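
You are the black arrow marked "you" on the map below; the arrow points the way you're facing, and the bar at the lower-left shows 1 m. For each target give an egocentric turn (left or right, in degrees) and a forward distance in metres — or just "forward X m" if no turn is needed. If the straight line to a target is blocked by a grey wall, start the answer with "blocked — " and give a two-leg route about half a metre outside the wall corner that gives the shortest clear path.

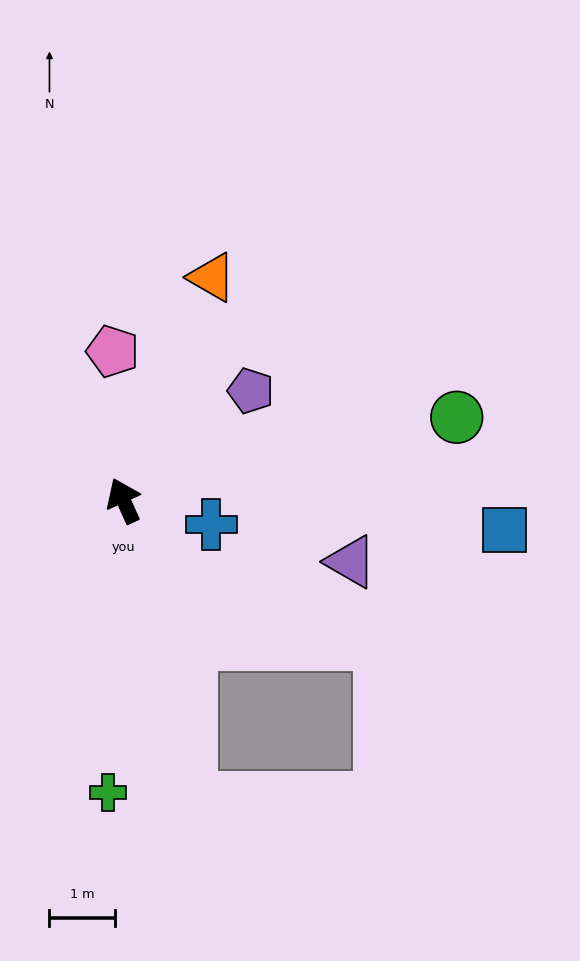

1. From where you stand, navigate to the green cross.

turn left 153°, forward 4.5 m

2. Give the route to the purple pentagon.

turn right 73°, forward 2.6 m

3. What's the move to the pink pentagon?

turn right 20°, forward 2.3 m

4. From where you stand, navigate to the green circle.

turn right 100°, forward 5.2 m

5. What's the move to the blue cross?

turn right 129°, forward 1.4 m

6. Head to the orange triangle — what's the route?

turn right 46°, forward 3.7 m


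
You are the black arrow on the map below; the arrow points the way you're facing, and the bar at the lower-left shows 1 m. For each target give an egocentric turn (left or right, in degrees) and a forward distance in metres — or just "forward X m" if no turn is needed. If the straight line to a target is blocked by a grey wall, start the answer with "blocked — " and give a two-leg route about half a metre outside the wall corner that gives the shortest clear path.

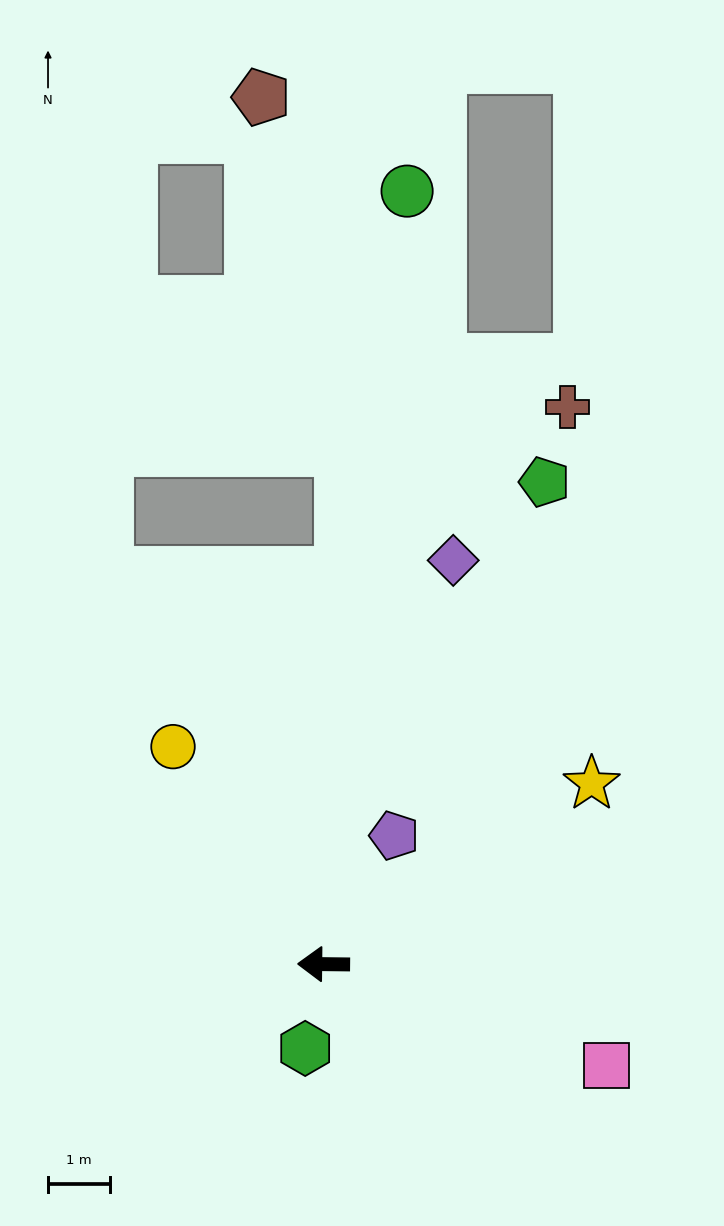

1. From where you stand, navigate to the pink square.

turn left 161°, forward 4.8 m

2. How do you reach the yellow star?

turn right 145°, forward 5.2 m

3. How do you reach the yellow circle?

turn right 55°, forward 4.2 m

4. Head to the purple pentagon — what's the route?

turn right 118°, forward 2.4 m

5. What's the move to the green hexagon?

turn left 78°, forward 1.4 m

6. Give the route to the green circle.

turn right 96°, forward 12.5 m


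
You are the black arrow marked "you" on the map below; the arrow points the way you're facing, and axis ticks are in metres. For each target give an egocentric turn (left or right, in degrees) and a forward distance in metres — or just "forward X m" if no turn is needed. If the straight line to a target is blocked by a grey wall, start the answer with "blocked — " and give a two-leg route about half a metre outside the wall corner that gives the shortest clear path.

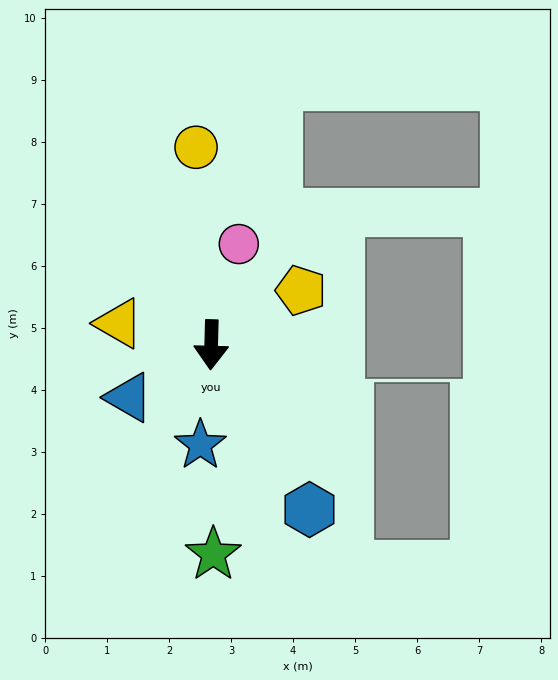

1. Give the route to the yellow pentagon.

turn left 123°, forward 1.7 m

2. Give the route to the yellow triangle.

turn right 102°, forward 1.5 m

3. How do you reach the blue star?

turn right 5°, forward 1.6 m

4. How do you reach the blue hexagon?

turn left 32°, forward 3.1 m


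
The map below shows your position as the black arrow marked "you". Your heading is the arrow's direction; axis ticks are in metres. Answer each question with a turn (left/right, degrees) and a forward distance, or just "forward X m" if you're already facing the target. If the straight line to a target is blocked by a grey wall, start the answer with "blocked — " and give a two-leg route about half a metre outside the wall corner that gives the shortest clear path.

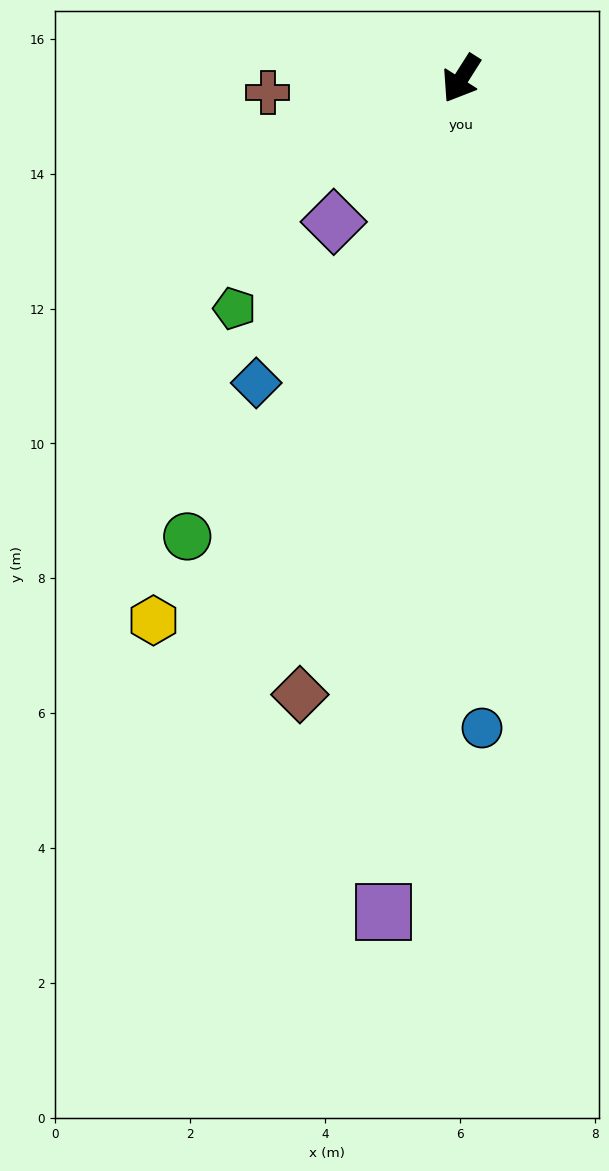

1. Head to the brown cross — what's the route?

turn right 53°, forward 2.9 m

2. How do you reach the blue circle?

turn left 34°, forward 9.6 m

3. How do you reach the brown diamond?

turn left 18°, forward 9.4 m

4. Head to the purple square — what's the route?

turn left 27°, forward 12.4 m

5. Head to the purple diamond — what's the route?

turn right 9°, forward 2.8 m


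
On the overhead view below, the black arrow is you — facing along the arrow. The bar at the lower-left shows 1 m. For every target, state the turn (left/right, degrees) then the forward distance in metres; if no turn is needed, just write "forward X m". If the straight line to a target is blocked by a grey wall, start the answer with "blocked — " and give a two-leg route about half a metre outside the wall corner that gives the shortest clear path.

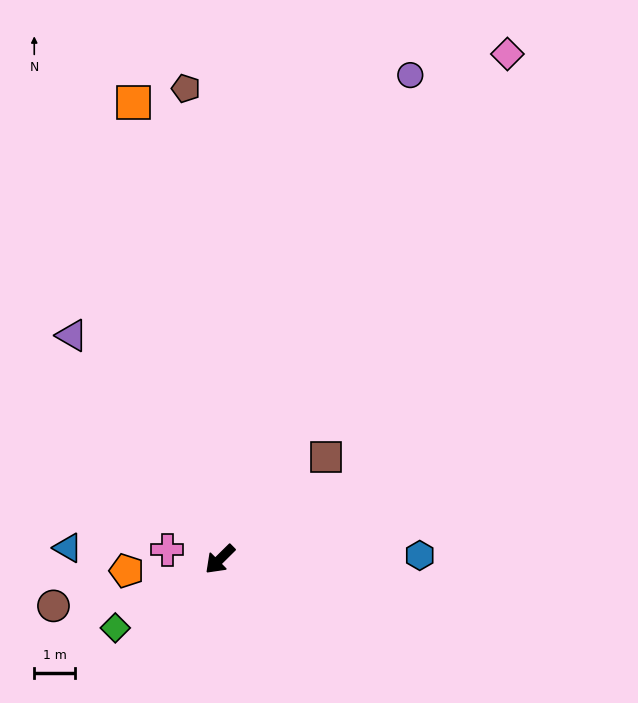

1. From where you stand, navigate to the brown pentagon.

turn right 131°, forward 11.6 m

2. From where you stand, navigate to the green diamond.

turn right 11°, forward 3.1 m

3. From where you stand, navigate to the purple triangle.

turn right 101°, forward 6.6 m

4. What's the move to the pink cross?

turn right 55°, forward 1.3 m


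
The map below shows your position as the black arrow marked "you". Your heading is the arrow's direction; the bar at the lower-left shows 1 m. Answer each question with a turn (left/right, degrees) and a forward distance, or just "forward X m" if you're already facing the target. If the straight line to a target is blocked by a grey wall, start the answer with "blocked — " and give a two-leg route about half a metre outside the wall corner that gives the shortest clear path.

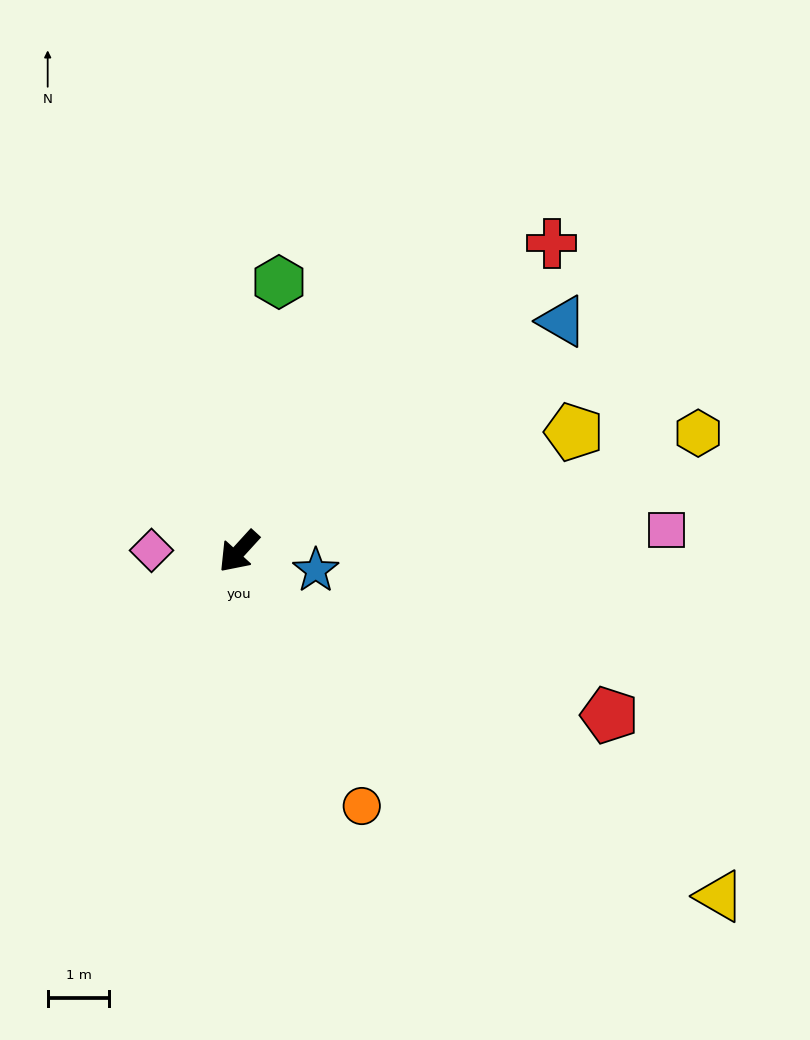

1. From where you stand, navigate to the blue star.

turn left 119°, forward 1.3 m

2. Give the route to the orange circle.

turn left 68°, forward 4.6 m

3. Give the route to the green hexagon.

turn right 146°, forward 4.4 m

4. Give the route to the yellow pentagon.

turn left 152°, forward 5.8 m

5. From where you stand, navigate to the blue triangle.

turn left 168°, forward 6.4 m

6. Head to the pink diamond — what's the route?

turn right 48°, forward 1.4 m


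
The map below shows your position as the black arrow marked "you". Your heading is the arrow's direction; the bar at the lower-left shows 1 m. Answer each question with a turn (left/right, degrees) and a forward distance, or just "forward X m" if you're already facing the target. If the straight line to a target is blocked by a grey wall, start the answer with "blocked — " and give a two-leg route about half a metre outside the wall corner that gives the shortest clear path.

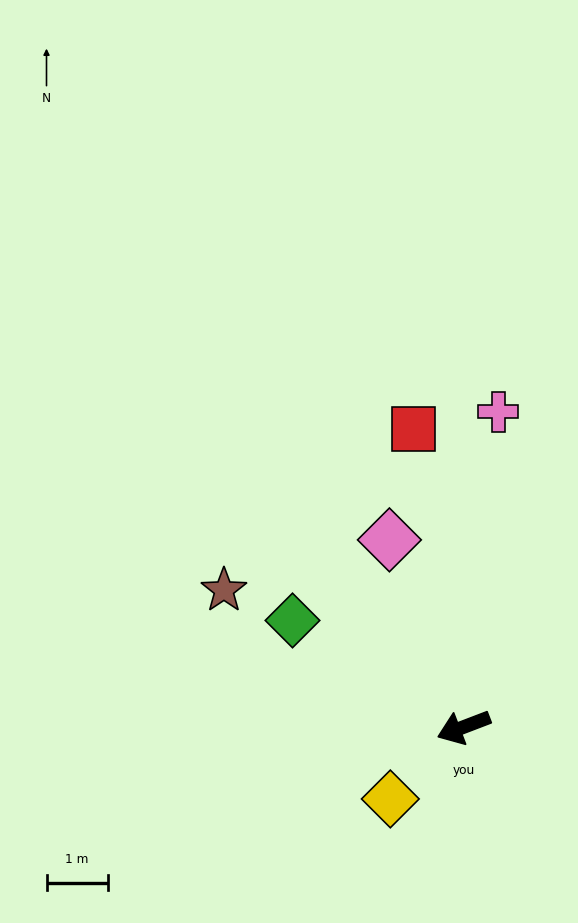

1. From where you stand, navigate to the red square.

turn right 101°, forward 4.9 m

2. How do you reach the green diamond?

turn right 53°, forward 3.3 m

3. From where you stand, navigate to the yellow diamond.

turn left 24°, forward 1.7 m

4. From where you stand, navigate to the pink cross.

turn right 117°, forward 5.2 m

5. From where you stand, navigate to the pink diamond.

turn right 89°, forward 3.3 m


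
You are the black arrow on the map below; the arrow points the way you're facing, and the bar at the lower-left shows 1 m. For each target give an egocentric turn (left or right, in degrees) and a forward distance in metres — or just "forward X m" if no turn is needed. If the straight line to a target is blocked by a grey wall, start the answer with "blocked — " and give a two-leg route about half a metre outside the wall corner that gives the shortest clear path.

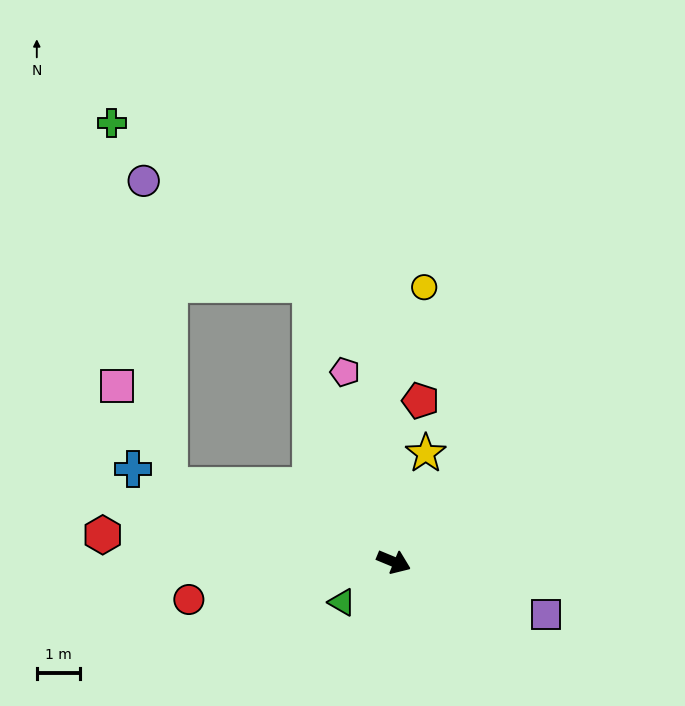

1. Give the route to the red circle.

turn right 147°, forward 4.9 m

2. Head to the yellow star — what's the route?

turn left 96°, forward 2.6 m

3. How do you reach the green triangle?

turn right 120°, forward 1.5 m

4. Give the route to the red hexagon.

turn right 163°, forward 6.8 m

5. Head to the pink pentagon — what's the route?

turn left 127°, forward 4.6 m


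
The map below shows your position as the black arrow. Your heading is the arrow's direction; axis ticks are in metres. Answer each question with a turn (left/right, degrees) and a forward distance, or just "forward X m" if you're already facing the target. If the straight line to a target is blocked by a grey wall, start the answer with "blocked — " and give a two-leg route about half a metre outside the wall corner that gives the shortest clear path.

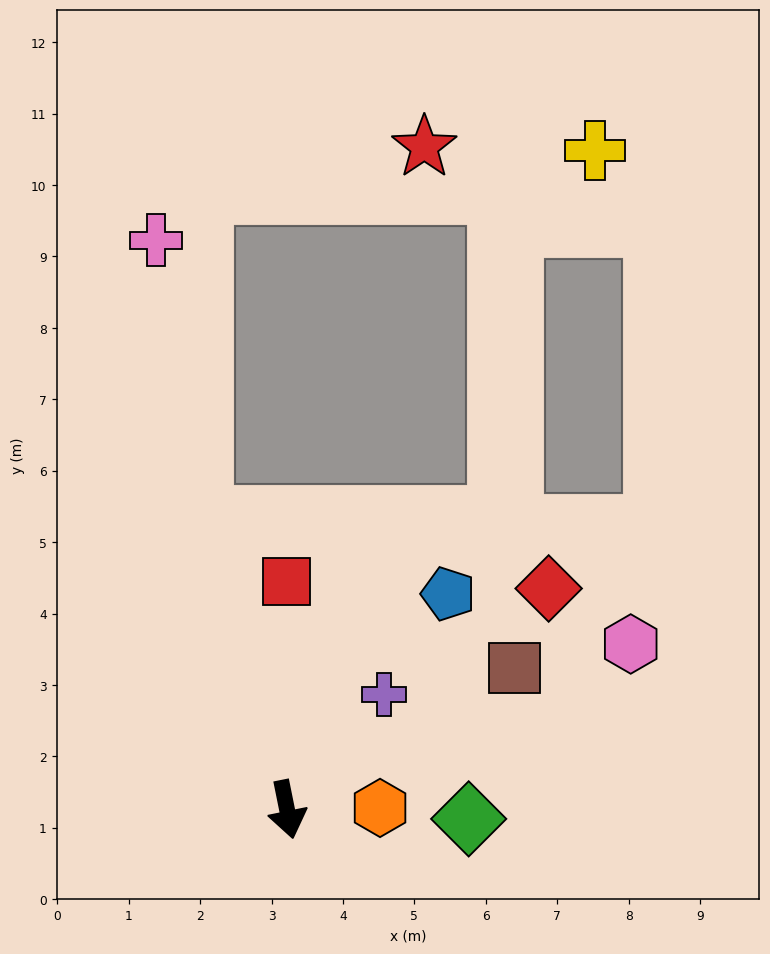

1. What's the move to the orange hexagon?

turn left 80°, forward 1.3 m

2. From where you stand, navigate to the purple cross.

turn left 128°, forward 2.1 m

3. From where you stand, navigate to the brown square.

turn left 110°, forward 3.8 m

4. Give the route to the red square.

turn left 169°, forward 3.2 m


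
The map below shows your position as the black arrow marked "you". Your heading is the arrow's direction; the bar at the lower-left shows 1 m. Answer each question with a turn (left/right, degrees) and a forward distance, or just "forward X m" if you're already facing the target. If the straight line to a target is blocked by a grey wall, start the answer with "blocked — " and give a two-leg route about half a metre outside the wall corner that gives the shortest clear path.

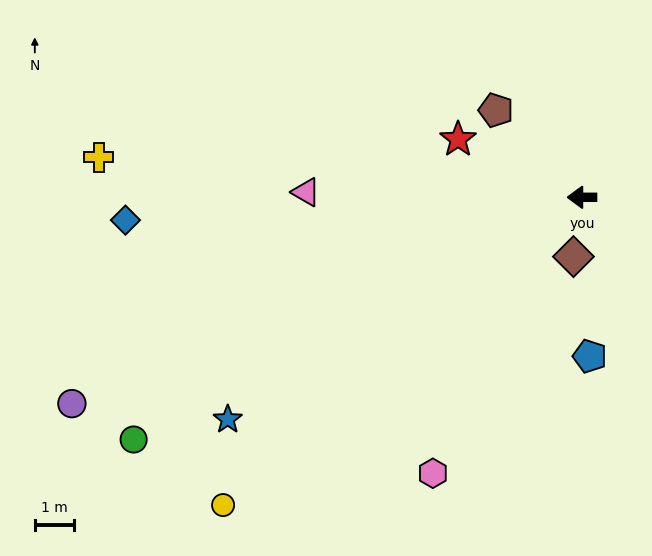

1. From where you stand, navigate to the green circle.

turn left 28°, forward 12.9 m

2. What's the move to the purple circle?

turn left 22°, forward 13.9 m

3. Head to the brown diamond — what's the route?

turn left 82°, forward 1.5 m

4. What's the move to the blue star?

turn left 32°, forward 10.6 m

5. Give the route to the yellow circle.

turn left 41°, forward 12.0 m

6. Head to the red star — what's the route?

turn right 25°, forward 3.5 m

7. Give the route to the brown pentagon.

turn right 45°, forward 3.1 m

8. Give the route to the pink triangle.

forward 7.0 m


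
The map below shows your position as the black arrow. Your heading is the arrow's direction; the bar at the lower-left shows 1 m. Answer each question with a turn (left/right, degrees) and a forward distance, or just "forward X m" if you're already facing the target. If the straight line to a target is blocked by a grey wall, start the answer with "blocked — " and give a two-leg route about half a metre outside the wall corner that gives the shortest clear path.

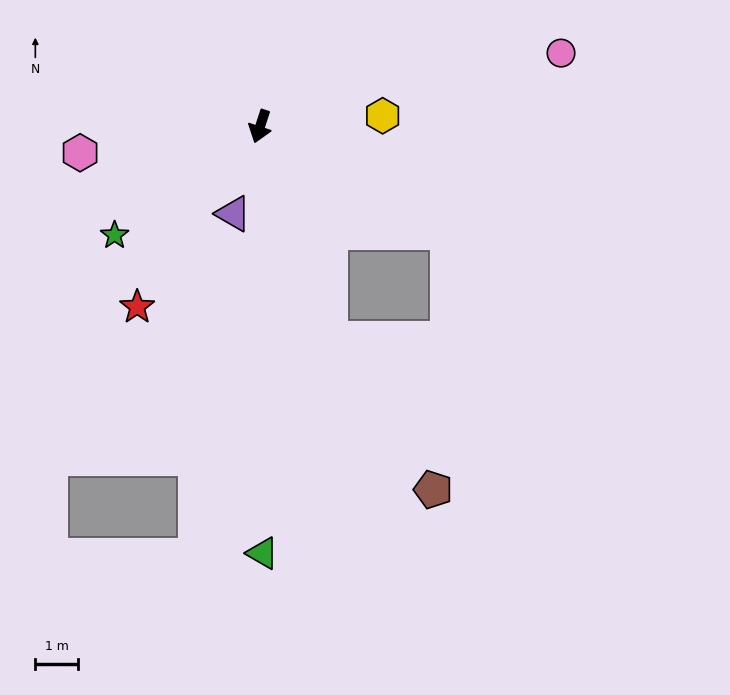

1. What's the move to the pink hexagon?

turn right 64°, forward 4.3 m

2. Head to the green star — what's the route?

turn right 35°, forward 4.3 m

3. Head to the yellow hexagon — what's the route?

turn left 113°, forward 2.9 m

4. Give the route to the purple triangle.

forward 2.2 m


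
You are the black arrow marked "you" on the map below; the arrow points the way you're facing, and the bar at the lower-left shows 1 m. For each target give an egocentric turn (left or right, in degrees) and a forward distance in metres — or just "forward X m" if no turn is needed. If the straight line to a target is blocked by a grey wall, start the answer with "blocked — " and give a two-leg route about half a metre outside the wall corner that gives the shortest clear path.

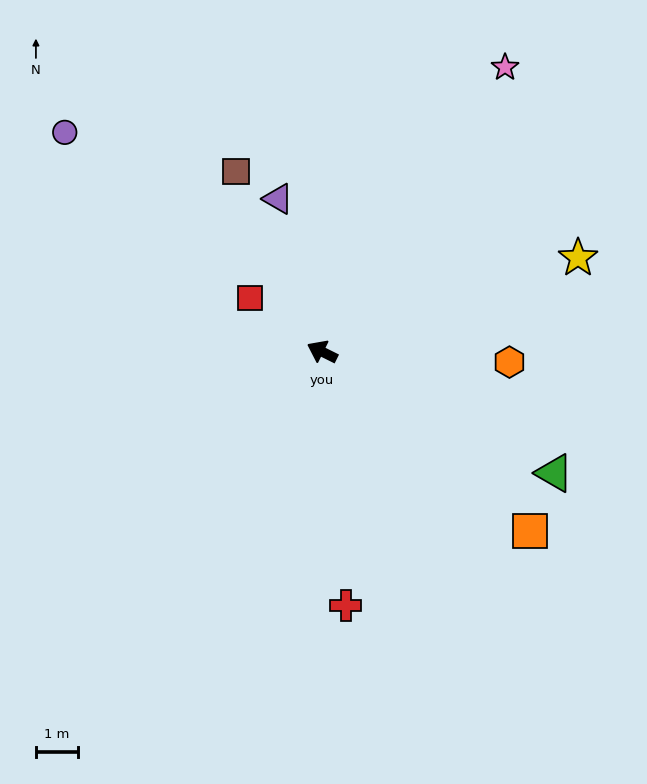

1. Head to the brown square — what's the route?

turn right 38°, forward 4.7 m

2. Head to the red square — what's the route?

turn right 11°, forward 2.1 m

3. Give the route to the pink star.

turn right 96°, forward 8.0 m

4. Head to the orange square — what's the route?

turn left 166°, forward 6.5 m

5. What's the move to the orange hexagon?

turn right 157°, forward 4.4 m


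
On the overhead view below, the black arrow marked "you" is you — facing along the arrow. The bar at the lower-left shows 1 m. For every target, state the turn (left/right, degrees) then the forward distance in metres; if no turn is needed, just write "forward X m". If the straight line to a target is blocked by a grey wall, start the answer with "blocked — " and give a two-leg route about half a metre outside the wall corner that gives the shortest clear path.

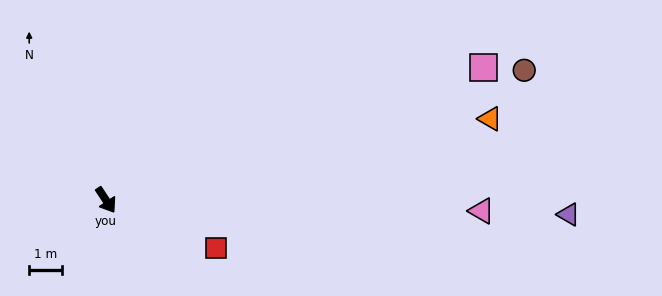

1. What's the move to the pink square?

turn left 76°, forward 12.2 m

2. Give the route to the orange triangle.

turn left 69°, forward 12.0 m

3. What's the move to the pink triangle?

turn left 55°, forward 11.5 m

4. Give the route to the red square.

turn left 33°, forward 3.7 m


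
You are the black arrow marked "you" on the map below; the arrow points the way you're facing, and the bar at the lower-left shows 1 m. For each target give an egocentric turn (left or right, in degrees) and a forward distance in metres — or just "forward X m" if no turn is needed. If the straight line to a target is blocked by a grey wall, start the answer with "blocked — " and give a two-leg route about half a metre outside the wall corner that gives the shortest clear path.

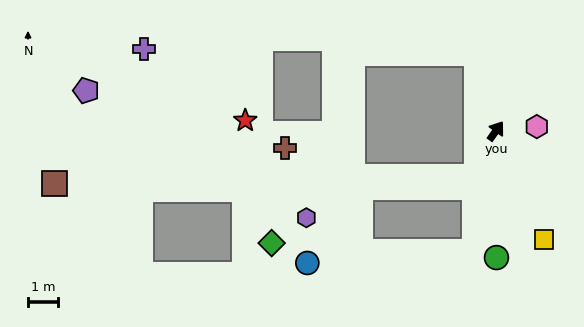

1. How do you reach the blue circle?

blocked — turn right 155°, forward 4.1 m, then turn right 75°, forward 5.7 m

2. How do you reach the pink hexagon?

turn right 48°, forward 1.4 m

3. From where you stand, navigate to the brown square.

blocked — turn right 168°, forward 1.7 m, then turn right 65°, forward 14.2 m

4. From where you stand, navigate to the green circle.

turn right 144°, forward 4.3 m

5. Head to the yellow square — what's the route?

turn right 121°, forward 4.0 m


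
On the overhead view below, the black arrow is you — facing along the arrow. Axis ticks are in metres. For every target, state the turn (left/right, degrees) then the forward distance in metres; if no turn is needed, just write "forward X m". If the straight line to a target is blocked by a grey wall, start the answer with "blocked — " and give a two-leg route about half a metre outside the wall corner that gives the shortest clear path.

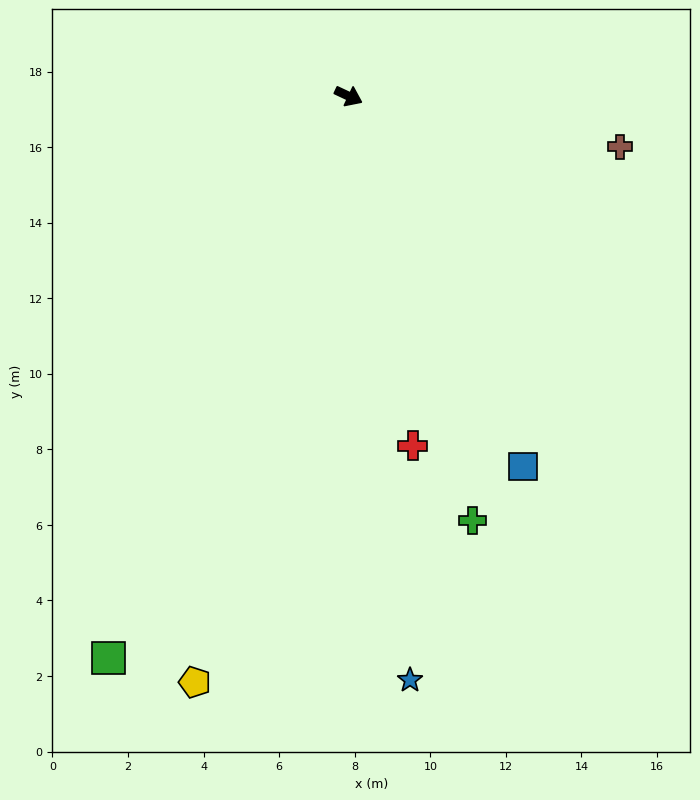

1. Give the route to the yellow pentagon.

turn right 80°, forward 16.0 m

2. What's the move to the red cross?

turn right 54°, forward 9.4 m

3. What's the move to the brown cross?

turn left 15°, forward 7.3 m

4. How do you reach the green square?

turn right 88°, forward 16.2 m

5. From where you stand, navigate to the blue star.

turn right 59°, forward 15.5 m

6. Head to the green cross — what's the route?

turn right 49°, forward 11.7 m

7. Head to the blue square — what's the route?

turn right 40°, forward 10.8 m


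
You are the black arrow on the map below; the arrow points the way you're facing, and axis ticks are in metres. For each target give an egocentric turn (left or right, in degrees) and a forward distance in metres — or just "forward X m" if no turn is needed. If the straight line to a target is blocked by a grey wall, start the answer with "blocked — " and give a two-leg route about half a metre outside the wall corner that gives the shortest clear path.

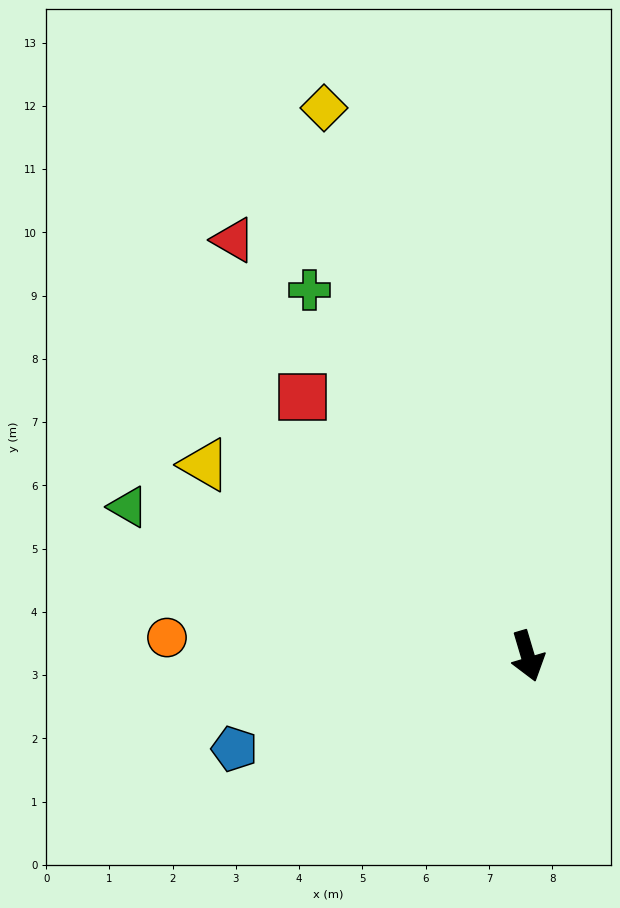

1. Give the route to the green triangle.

turn right 127°, forward 6.7 m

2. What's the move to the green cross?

turn right 166°, forward 6.7 m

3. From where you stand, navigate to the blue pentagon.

turn right 89°, forward 4.9 m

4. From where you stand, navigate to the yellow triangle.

turn right 137°, forward 5.9 m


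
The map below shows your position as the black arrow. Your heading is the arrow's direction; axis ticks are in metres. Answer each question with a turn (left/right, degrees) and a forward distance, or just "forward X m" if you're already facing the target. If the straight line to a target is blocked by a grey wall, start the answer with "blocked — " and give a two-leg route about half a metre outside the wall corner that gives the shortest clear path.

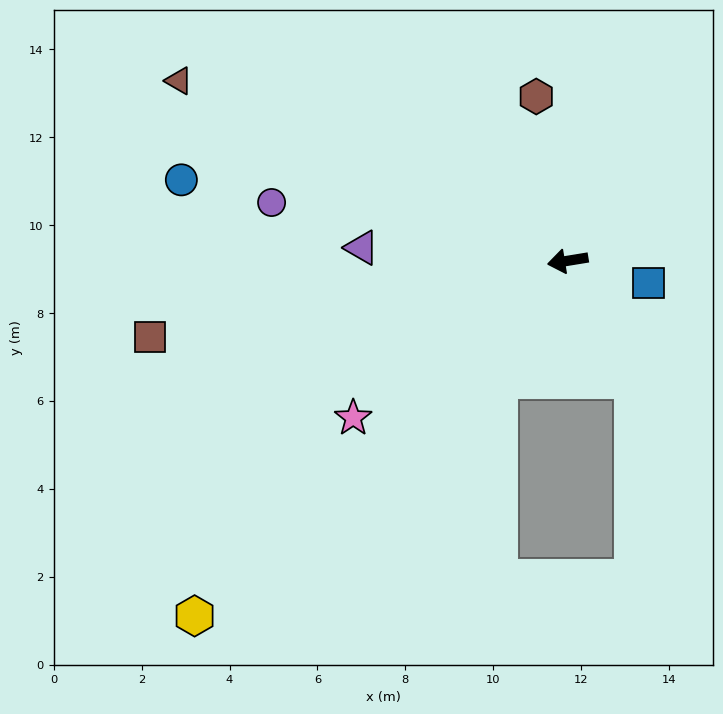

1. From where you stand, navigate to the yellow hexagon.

turn left 34°, forward 11.7 m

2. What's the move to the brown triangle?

turn right 34°, forward 9.8 m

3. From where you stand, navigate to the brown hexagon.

turn right 88°, forward 3.8 m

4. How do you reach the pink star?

turn left 27°, forward 6.0 m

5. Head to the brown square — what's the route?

forward 9.7 m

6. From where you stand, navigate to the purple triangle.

turn right 13°, forward 4.7 m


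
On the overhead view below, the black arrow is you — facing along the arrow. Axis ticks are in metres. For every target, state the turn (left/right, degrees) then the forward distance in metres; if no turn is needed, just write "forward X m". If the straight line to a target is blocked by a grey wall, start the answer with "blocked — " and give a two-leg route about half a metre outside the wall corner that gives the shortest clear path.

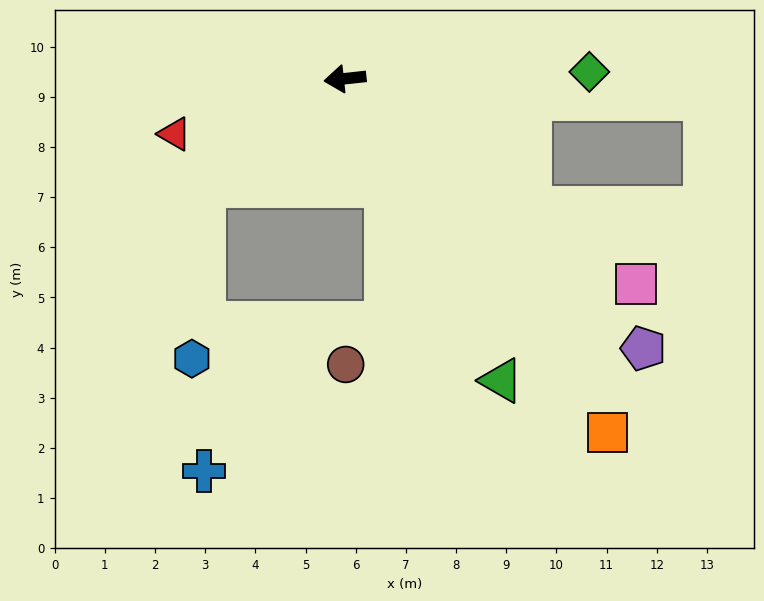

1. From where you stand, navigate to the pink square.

turn left 139°, forward 7.1 m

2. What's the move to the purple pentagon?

turn left 132°, forward 8.0 m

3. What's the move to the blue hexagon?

blocked — turn left 31°, forward 3.5 m, then turn left 49°, forward 3.4 m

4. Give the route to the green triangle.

turn left 111°, forward 6.8 m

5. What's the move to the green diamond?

turn left 175°, forward 4.9 m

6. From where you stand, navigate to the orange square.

turn left 120°, forward 8.8 m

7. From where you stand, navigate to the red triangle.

turn left 12°, forward 3.6 m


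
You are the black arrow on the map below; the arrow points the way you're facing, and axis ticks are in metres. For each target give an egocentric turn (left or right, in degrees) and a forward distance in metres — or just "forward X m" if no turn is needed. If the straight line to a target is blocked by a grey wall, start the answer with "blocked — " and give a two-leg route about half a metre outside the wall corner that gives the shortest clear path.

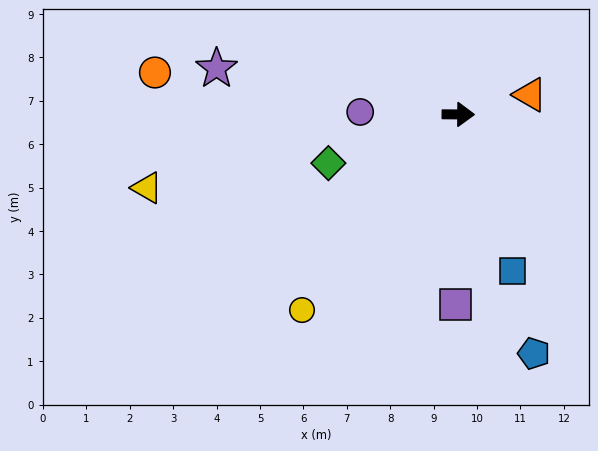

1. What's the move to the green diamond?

turn right 159°, forward 3.2 m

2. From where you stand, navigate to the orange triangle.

turn left 16°, forward 1.7 m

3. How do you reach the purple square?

turn right 90°, forward 4.4 m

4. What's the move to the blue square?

turn right 70°, forward 3.8 m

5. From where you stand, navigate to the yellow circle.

turn right 128°, forward 5.8 m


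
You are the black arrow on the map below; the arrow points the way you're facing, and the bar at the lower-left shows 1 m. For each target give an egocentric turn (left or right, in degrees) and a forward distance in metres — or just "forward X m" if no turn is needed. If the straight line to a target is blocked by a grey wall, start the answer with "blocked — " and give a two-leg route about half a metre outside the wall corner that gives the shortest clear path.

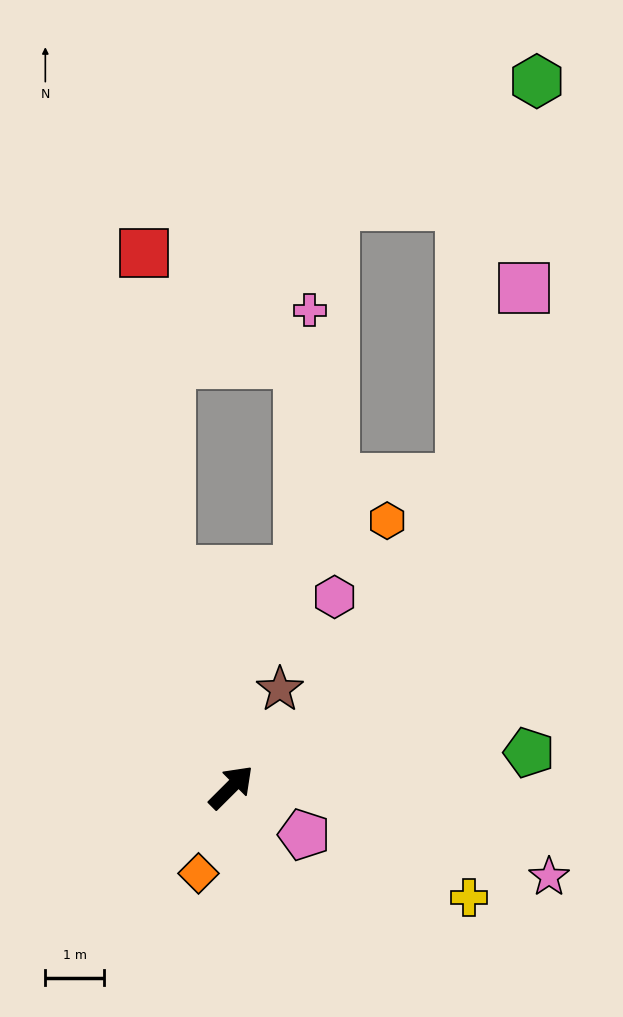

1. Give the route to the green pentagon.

turn right 38°, forward 5.1 m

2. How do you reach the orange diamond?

turn right 156°, forward 1.6 m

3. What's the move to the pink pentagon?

turn right 78°, forward 1.5 m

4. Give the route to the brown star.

turn left 19°, forward 1.9 m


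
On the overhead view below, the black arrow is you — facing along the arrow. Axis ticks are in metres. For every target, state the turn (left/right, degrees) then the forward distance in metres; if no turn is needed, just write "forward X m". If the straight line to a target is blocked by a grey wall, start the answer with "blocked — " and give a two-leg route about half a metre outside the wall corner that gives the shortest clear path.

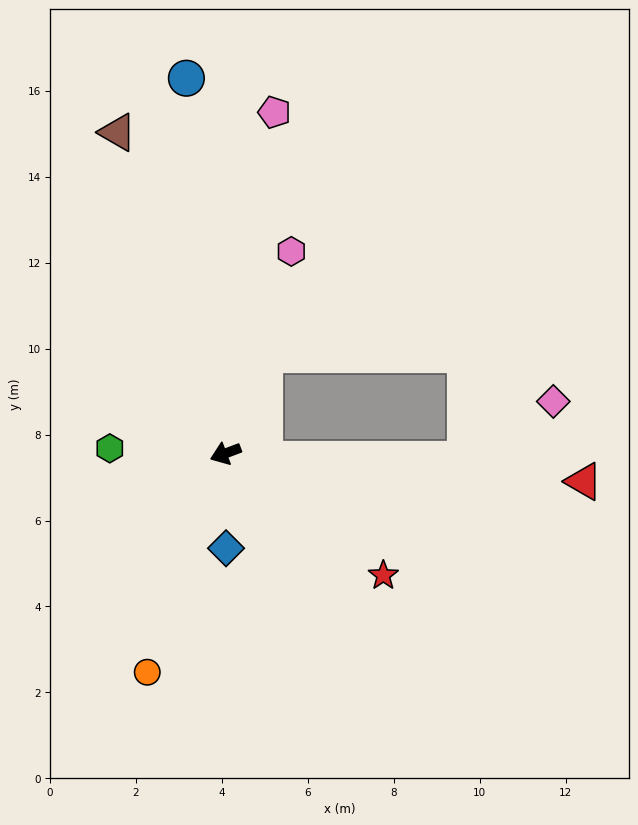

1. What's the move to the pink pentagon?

turn right 119°, forward 8.0 m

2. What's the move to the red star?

turn left 122°, forward 4.6 m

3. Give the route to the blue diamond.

turn left 70°, forward 2.2 m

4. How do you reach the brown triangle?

turn right 92°, forward 7.9 m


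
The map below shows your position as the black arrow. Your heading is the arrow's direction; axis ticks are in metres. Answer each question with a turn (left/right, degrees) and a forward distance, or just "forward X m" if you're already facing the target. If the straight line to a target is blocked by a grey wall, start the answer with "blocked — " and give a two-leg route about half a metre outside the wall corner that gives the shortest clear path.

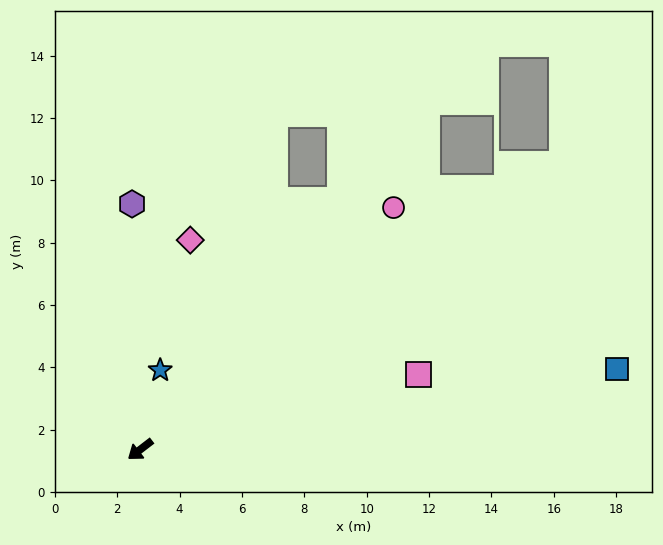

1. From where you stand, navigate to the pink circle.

turn right 174°, forward 11.2 m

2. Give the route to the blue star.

turn right 142°, forward 2.6 m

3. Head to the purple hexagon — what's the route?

turn right 126°, forward 7.9 m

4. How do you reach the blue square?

turn left 152°, forward 15.5 m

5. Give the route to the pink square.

turn left 158°, forward 9.2 m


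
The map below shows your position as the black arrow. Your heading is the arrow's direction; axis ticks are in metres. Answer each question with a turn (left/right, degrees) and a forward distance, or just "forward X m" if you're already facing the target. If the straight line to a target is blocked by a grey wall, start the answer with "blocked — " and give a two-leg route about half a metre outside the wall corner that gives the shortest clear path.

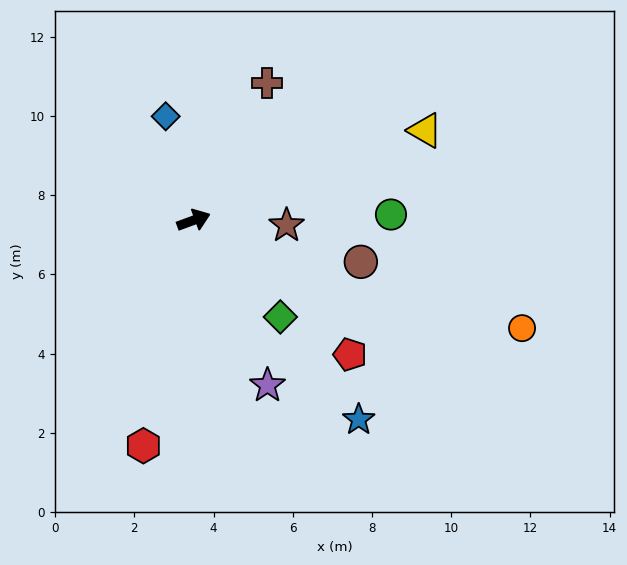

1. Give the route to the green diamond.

turn right 68°, forward 3.3 m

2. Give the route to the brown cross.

turn left 42°, forward 3.9 m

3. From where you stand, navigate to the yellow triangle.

forward 6.3 m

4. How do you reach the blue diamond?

turn left 85°, forward 2.7 m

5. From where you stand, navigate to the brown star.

turn right 23°, forward 2.4 m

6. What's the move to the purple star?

turn right 86°, forward 4.6 m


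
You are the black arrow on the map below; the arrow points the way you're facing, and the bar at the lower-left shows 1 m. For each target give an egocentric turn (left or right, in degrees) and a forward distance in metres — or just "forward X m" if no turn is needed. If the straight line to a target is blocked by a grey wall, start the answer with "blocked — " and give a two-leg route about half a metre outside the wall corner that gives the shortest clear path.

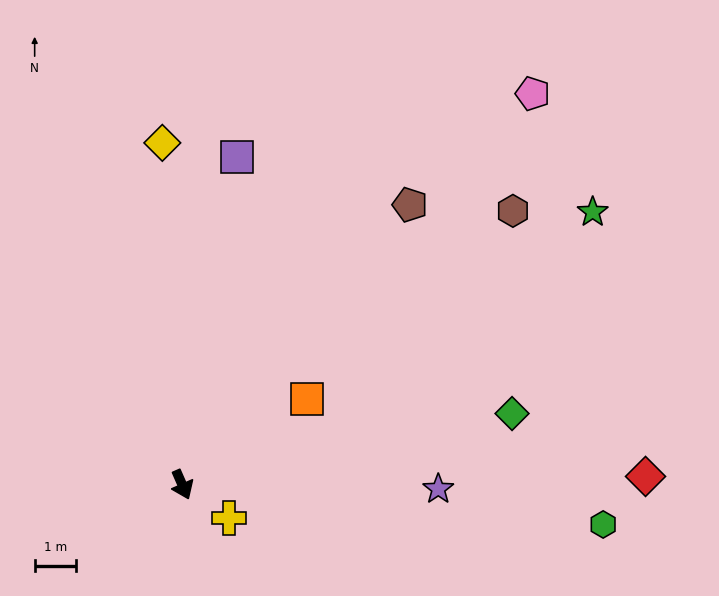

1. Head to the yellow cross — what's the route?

turn left 31°, forward 1.4 m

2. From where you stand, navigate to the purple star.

turn left 65°, forward 6.1 m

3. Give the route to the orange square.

turn left 101°, forward 3.6 m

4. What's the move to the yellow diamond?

turn left 160°, forward 8.2 m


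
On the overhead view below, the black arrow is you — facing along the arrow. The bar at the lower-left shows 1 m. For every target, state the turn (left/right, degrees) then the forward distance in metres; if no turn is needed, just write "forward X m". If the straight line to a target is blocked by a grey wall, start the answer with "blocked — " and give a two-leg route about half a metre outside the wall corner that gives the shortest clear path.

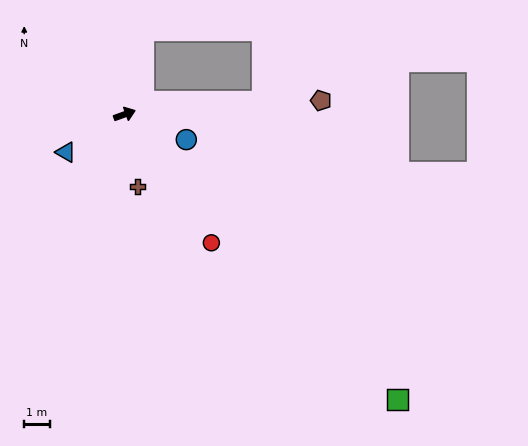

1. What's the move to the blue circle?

turn right 42°, forward 2.6 m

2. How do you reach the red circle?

turn right 76°, forward 6.0 m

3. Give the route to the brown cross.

turn right 100°, forward 2.9 m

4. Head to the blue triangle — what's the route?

turn right 167°, forward 2.7 m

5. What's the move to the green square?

turn right 66°, forward 15.4 m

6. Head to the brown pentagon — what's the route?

turn right 16°, forward 7.7 m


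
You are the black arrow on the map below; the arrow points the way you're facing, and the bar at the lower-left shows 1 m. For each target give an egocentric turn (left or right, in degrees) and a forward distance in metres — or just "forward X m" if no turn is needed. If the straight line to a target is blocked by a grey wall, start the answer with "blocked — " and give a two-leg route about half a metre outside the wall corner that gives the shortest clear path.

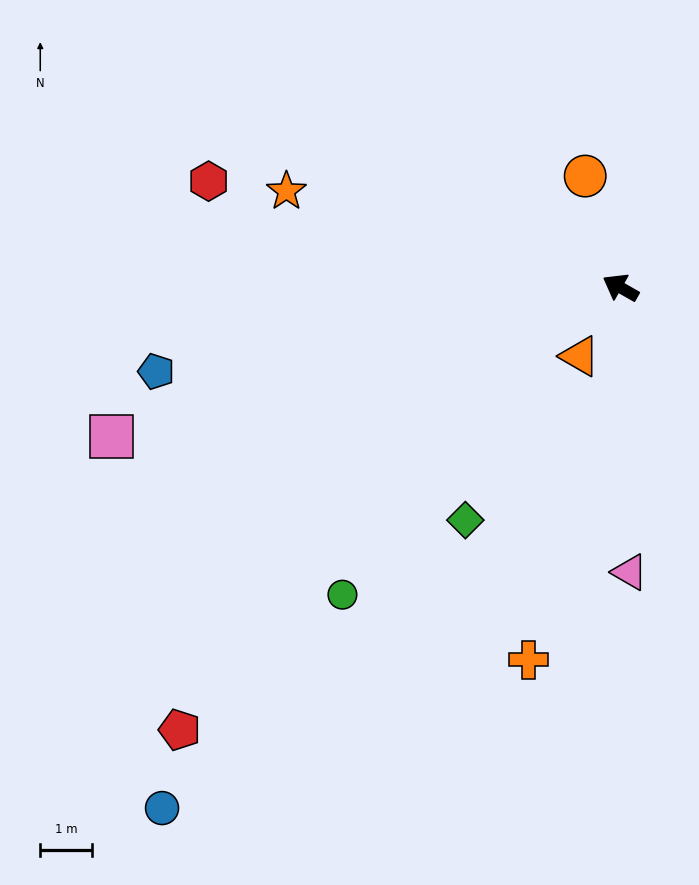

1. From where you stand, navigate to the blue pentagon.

turn left 40°, forward 9.2 m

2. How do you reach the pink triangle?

turn left 122°, forward 5.5 m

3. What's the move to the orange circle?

turn right 43°, forward 2.3 m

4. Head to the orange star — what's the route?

turn left 14°, forward 6.7 m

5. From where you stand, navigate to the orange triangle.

turn left 89°, forward 1.5 m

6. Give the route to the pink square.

turn left 46°, forward 10.3 m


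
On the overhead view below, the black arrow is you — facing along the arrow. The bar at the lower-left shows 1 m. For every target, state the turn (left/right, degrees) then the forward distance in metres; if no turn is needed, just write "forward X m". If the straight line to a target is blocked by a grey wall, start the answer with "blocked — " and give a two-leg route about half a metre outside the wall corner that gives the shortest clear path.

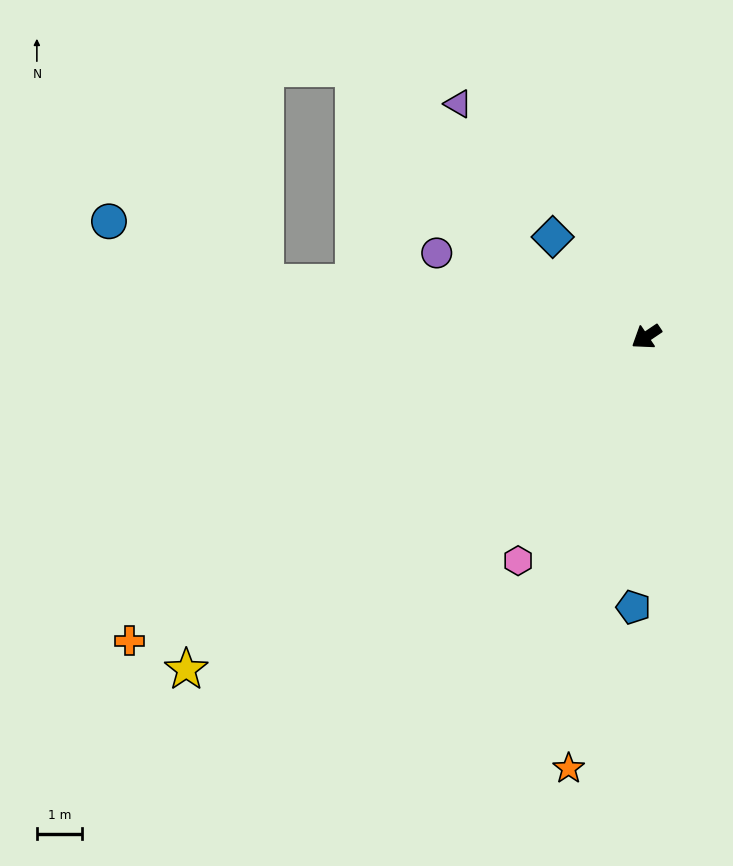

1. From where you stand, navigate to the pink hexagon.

turn left 26°, forward 5.7 m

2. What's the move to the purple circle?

turn right 56°, forward 5.0 m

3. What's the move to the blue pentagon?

turn left 53°, forward 6.0 m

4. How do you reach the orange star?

turn left 46°, forward 9.7 m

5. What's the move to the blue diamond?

turn right 81°, forward 3.0 m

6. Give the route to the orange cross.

turn right 3°, forward 13.3 m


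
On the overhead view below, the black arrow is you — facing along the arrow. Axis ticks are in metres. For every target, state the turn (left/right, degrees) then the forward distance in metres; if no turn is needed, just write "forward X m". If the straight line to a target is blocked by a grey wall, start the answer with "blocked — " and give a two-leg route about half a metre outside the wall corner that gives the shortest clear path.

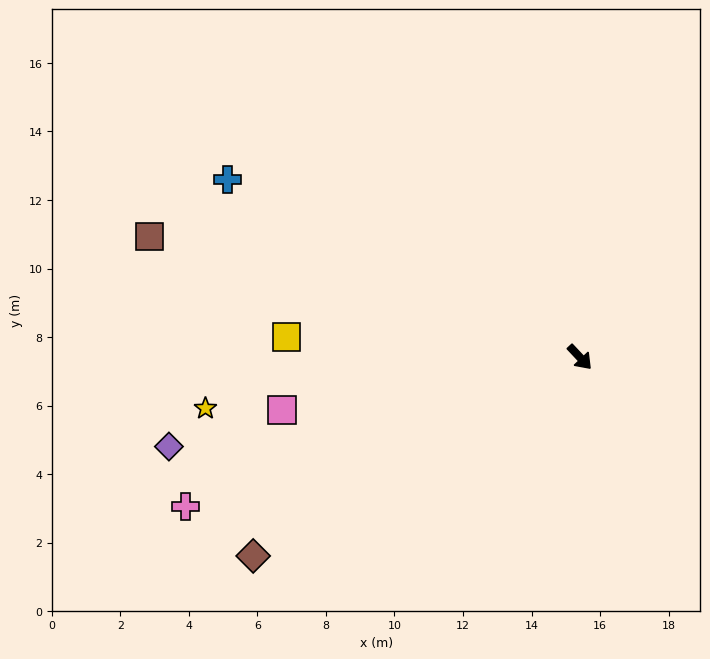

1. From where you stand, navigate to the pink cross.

turn right 112°, forward 12.3 m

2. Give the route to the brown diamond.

turn right 102°, forward 11.2 m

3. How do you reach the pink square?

turn right 123°, forward 8.8 m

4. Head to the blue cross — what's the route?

turn right 160°, forward 11.5 m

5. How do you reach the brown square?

turn right 149°, forward 13.0 m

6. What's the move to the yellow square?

turn right 137°, forward 8.6 m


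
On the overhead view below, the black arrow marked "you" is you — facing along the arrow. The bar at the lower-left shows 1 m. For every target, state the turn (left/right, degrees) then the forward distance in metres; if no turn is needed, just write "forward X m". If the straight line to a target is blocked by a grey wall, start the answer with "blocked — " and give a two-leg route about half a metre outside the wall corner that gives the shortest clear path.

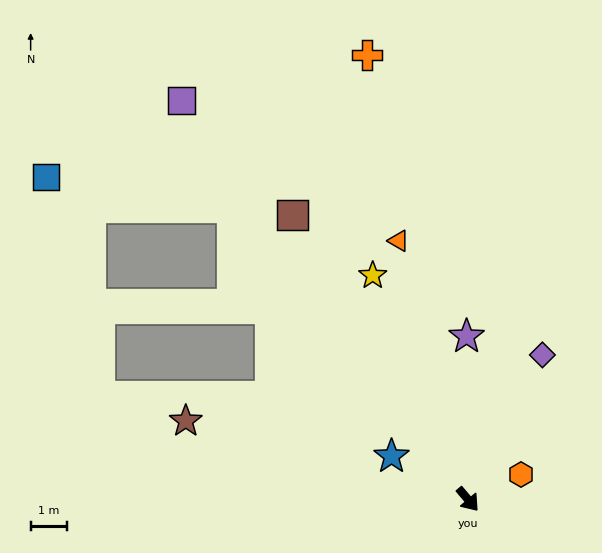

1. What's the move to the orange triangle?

turn left 155°, forward 7.4 m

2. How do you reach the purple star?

turn left 140°, forward 4.5 m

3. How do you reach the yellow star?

turn left 163°, forward 6.7 m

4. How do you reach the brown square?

turn left 172°, forward 9.2 m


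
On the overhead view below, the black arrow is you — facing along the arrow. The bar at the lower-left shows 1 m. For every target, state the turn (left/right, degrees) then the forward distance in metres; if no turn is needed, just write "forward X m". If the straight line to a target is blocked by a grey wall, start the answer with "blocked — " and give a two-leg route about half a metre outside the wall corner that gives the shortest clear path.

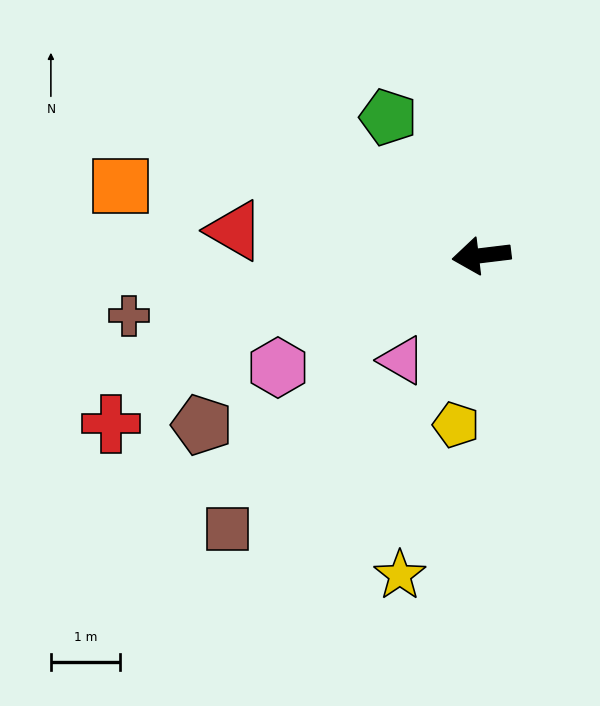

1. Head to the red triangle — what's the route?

turn right 13°, forward 3.6 m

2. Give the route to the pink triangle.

turn left 46°, forward 1.9 m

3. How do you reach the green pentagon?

turn right 63°, forward 2.4 m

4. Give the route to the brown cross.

turn left 3°, forward 5.2 m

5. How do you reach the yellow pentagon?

turn left 75°, forward 2.5 m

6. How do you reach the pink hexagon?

turn left 22°, forward 3.4 m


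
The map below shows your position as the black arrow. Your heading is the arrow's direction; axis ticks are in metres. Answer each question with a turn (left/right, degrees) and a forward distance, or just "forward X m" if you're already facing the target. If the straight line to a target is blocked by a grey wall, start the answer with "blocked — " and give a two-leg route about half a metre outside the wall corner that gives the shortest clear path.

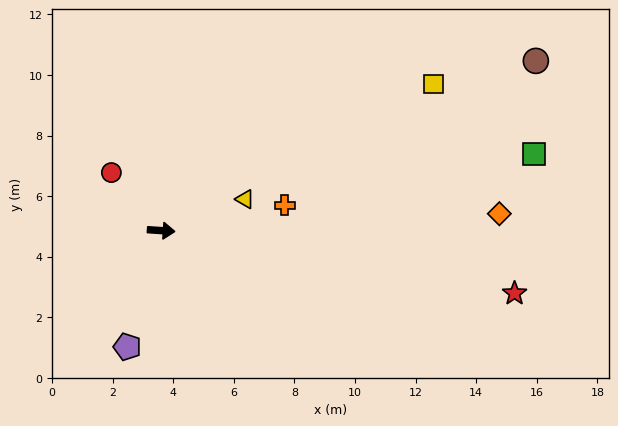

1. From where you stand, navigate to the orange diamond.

turn left 7°, forward 11.2 m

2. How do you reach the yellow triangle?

turn left 24°, forward 3.0 m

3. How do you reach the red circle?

turn left 134°, forward 2.5 m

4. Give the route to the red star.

turn right 6°, forward 11.8 m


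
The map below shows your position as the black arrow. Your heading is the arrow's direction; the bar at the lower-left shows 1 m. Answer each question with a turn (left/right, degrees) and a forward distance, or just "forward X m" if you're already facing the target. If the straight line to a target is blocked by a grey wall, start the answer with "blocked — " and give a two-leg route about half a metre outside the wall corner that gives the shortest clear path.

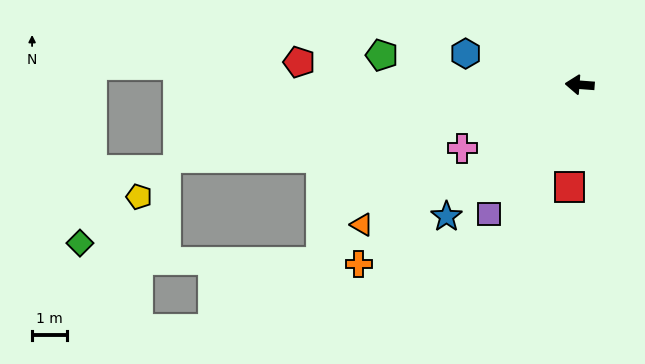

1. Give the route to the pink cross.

turn left 33°, forward 3.8 m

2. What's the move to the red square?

turn left 89°, forward 2.9 m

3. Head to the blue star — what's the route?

turn left 49°, forward 5.4 m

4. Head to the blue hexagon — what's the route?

turn right 11°, forward 3.4 m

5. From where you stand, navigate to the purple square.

turn left 59°, forward 4.5 m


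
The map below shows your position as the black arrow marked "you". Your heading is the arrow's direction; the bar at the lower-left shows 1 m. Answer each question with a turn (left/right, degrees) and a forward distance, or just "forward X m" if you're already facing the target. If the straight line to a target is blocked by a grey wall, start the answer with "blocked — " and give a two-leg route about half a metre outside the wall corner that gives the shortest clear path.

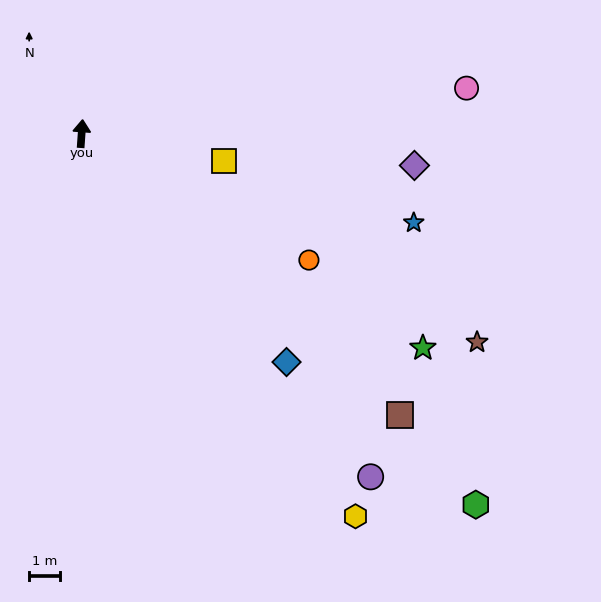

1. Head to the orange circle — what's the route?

turn right 115°, forward 8.4 m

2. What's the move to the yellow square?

turn right 97°, forward 4.7 m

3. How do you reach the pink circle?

turn right 79°, forward 12.5 m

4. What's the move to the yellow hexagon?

turn right 140°, forward 15.1 m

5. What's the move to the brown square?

turn right 128°, forward 13.7 m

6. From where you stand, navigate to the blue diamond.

turn right 134°, forward 9.9 m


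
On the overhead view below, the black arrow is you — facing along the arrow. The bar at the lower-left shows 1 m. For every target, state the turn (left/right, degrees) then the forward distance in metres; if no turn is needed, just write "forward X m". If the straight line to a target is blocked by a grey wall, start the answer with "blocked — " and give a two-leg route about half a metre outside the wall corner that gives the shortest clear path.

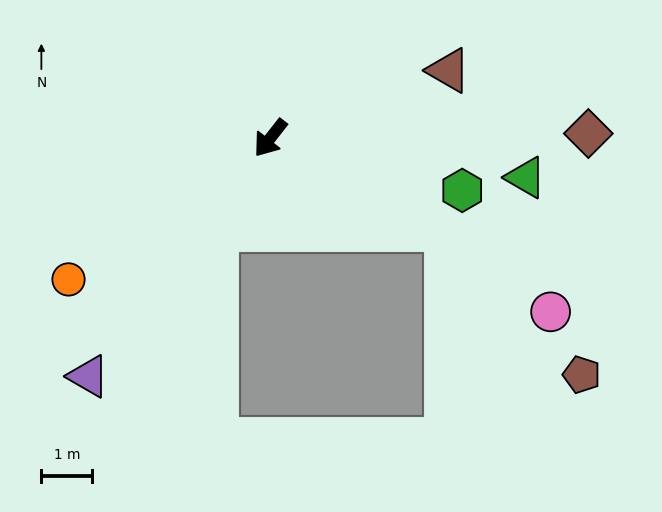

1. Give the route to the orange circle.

turn right 17°, forward 4.9 m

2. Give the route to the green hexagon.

turn left 113°, forward 3.9 m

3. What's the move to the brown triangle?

turn left 149°, forward 3.8 m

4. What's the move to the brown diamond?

turn left 129°, forward 6.3 m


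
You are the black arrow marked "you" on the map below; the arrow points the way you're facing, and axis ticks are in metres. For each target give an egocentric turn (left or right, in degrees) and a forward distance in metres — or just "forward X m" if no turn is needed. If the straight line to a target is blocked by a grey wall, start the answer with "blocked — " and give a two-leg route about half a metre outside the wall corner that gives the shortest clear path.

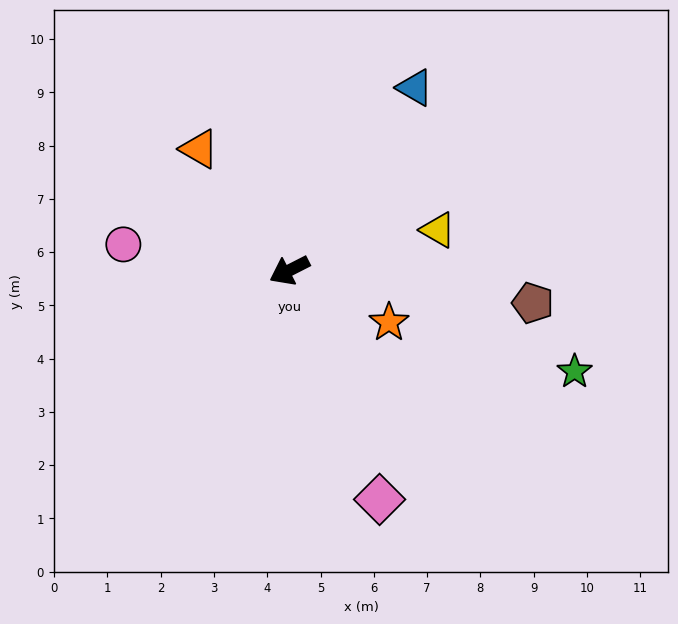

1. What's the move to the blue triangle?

turn right 152°, forward 4.2 m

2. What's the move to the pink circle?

turn right 36°, forward 3.2 m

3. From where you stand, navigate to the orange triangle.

turn right 80°, forward 2.8 m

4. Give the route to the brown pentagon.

turn left 145°, forward 4.6 m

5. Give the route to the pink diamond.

turn left 84°, forward 4.6 m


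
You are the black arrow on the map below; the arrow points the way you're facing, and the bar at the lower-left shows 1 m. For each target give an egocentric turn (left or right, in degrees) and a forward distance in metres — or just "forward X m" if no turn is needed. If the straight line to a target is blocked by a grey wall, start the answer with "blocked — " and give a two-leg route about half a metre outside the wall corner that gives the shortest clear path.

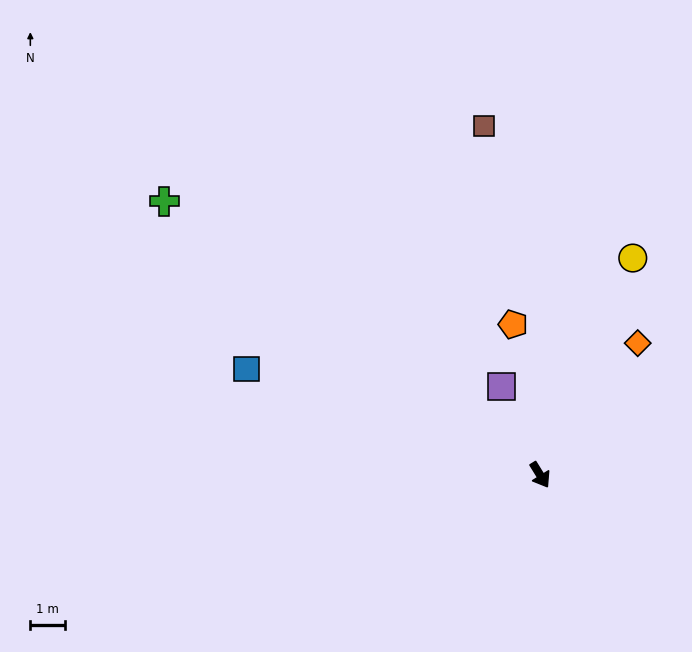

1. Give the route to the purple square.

turn left 172°, forward 2.8 m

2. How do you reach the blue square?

turn right 142°, forward 9.0 m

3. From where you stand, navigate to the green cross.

turn right 158°, forward 13.4 m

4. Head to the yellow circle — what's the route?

turn left 125°, forward 6.8 m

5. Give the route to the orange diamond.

turn left 112°, forward 4.7 m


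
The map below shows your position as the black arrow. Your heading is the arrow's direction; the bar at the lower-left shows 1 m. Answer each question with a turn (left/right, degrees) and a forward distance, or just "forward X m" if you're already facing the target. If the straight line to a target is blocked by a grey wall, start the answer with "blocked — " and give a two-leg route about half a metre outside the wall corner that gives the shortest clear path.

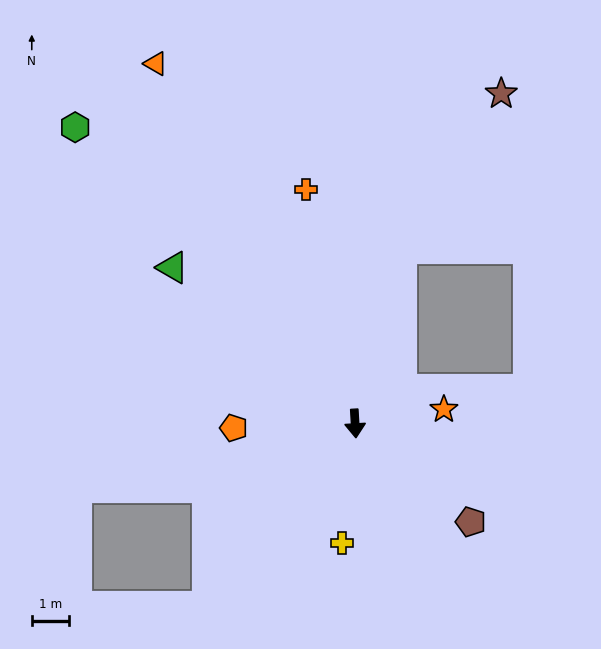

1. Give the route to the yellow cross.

turn right 10°, forward 3.3 m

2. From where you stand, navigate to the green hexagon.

turn right 140°, forward 11.0 m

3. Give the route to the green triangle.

turn right 134°, forward 6.5 m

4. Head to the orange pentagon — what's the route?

turn right 91°, forward 3.3 m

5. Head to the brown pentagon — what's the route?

turn left 46°, forward 4.1 m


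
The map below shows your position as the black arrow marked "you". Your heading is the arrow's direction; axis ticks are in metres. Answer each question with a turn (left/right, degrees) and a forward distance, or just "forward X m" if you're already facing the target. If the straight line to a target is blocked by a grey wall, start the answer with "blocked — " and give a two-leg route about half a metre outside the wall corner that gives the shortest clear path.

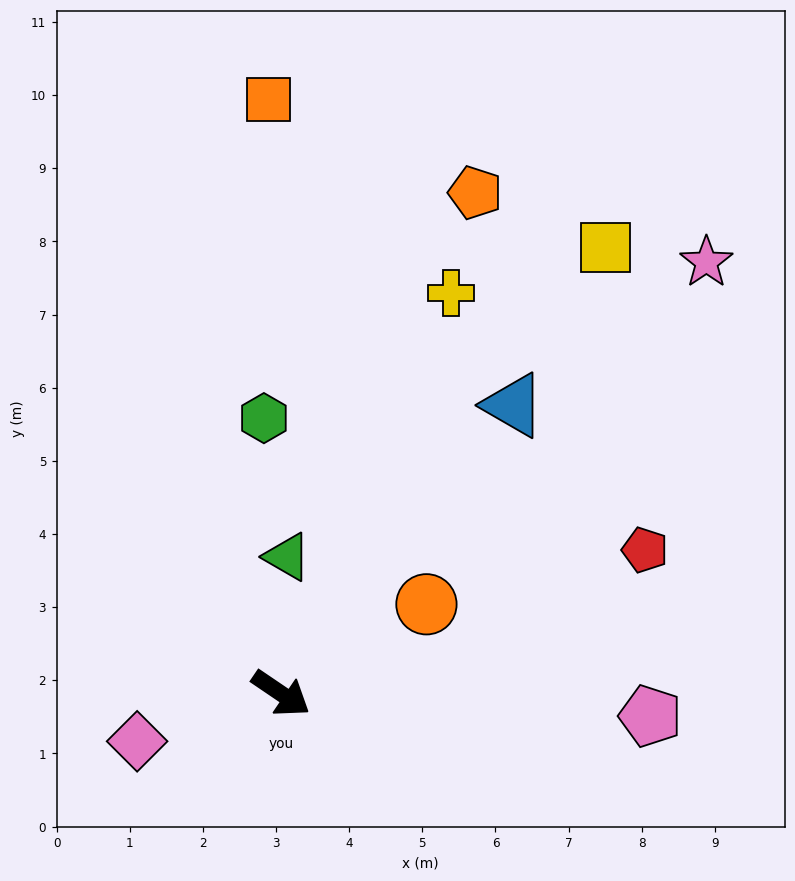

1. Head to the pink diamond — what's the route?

turn right 127°, forward 2.1 m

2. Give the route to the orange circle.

turn left 66°, forward 2.3 m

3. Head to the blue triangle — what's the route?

turn left 85°, forward 5.1 m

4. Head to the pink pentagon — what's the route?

turn left 31°, forward 5.1 m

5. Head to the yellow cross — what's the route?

turn left 101°, forward 5.9 m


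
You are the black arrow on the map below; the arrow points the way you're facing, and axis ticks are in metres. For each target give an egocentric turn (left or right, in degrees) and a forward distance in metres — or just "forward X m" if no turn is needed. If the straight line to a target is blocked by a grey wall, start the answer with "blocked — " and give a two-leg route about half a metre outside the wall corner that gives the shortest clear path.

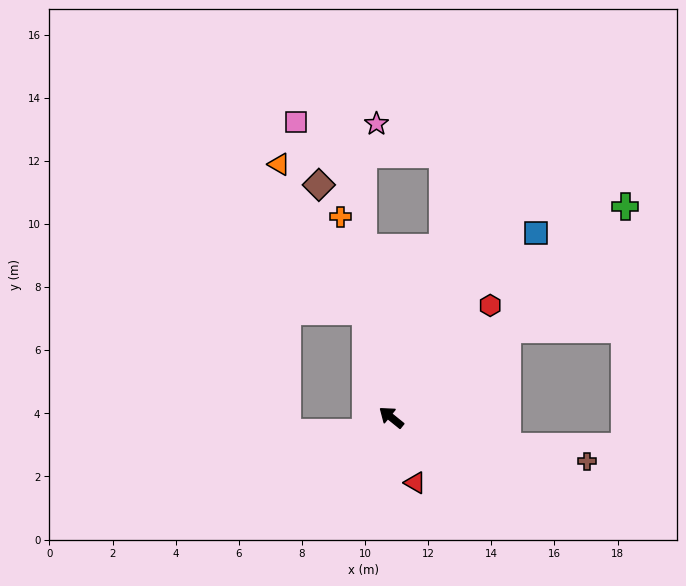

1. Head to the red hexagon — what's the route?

turn right 93°, forward 4.7 m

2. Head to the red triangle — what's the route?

turn left 149°, forward 2.2 m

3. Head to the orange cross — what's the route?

turn right 37°, forward 6.6 m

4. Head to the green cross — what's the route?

turn right 99°, forward 10.0 m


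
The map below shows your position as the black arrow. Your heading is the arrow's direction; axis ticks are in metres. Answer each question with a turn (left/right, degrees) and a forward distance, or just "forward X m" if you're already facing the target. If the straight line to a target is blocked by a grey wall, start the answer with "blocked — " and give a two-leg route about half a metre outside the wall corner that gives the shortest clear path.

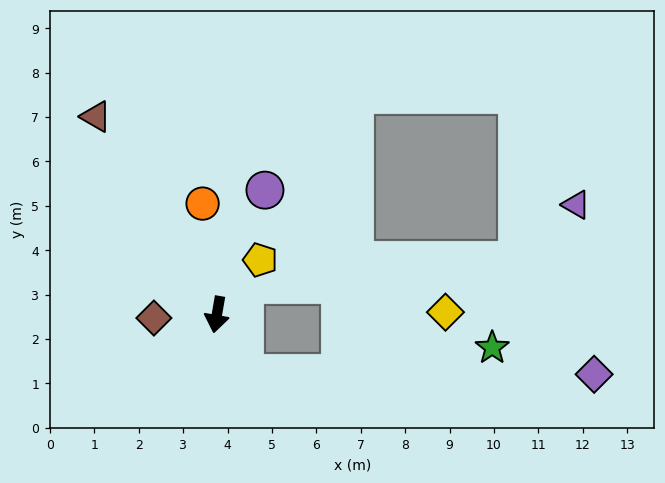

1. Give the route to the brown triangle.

turn right 139°, forward 5.2 m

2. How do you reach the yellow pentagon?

turn left 151°, forward 1.6 m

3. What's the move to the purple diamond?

blocked — turn left 36°, forward 1.5 m, then turn left 64°, forward 7.9 m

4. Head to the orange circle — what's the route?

turn right 163°, forward 2.5 m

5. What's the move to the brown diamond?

turn right 77°, forward 1.4 m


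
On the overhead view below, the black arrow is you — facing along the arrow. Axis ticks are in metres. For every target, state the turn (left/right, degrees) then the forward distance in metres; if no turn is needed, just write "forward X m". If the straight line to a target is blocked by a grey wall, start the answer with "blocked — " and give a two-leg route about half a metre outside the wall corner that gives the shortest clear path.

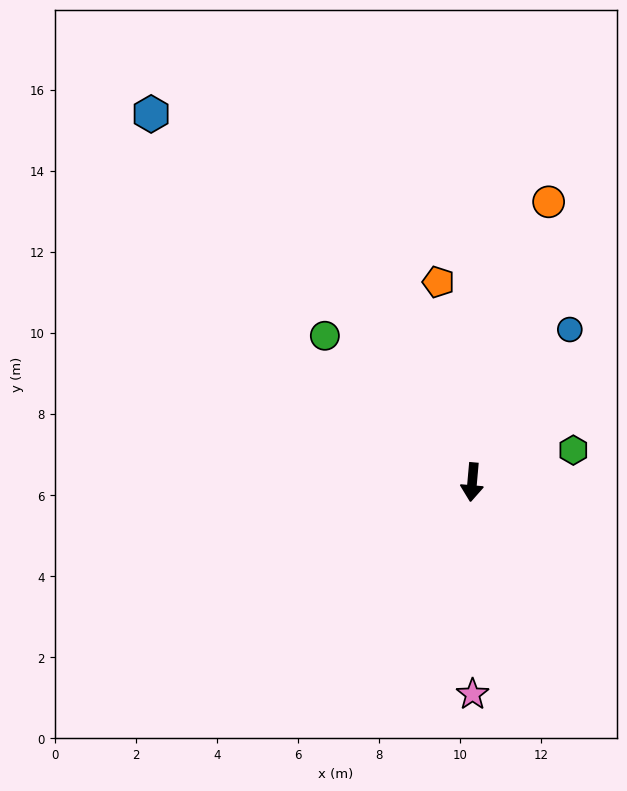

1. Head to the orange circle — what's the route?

turn left 170°, forward 7.2 m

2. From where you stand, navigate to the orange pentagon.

turn right 165°, forward 5.0 m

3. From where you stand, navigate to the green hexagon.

turn left 113°, forward 2.6 m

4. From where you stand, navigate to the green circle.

turn right 130°, forward 5.1 m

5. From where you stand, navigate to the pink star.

turn left 5°, forward 5.2 m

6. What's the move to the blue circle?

turn left 152°, forward 4.5 m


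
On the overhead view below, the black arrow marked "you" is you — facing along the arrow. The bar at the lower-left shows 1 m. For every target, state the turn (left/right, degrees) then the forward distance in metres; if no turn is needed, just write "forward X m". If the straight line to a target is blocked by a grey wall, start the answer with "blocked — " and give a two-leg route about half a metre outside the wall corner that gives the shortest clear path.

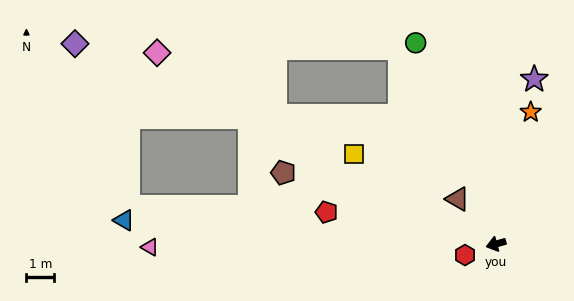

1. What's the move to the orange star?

turn right 120°, forward 4.9 m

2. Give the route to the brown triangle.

turn right 65°, forward 2.1 m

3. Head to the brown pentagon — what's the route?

turn right 34°, forward 8.1 m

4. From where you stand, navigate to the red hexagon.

turn left 4°, forward 1.2 m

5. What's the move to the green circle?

turn right 84°, forward 7.8 m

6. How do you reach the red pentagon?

turn right 26°, forward 6.2 m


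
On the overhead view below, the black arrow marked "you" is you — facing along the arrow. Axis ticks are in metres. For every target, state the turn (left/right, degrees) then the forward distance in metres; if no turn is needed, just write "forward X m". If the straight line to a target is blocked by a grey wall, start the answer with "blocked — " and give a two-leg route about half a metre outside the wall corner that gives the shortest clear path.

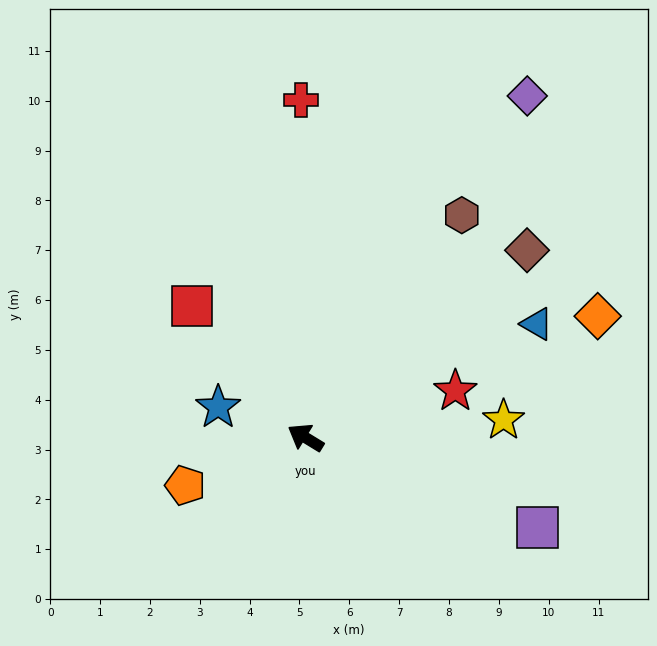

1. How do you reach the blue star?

turn left 12°, forward 1.9 m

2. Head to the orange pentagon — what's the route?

turn left 53°, forward 2.6 m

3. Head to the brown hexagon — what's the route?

turn right 94°, forward 5.5 m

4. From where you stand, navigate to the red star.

turn right 131°, forward 3.1 m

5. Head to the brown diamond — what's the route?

turn right 108°, forward 5.8 m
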